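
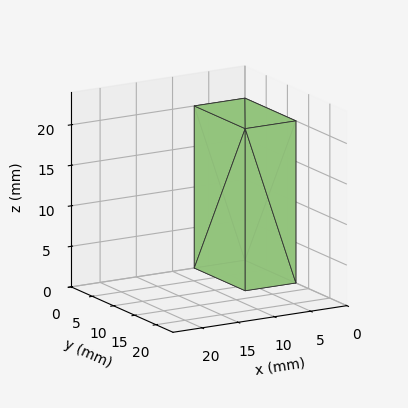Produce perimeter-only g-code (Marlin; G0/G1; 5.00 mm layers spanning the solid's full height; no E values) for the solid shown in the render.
Reading the render: the shape is a rectangular box, roughly 7 × 12 mm footprint and 20 mm tall (dimensions read to the nearest mm from the axis ticks). For the g-code, the solid's height is divided into equal slices at the stated Δz and each level perimeter traced with G1 moves after a G0 lift.

; perimeter-only toolpath
G21 ; units = mm
G90 ; absolute positioning
G28 ; home
; layer 1
G0 Z5.00
G0 X0.00 Y0.00
G1 X7.00 Y0.00
G1 X7.00 Y12.00
G1 X0.00 Y12.00
G1 X0.00 Y0.00
; layer 2
G0 Z10.00
G0 X0.00 Y0.00
G1 X7.00 Y0.00
G1 X7.00 Y12.00
G1 X0.00 Y12.00
G1 X0.00 Y0.00
; layer 3
G0 Z15.00
G0 X0.00 Y0.00
G1 X7.00 Y0.00
G1 X7.00 Y12.00
G1 X0.00 Y12.00
G1 X0.00 Y0.00
; layer 4
G0 Z20.00
G0 X0.00 Y0.00
G1 X7.00 Y0.00
G1 X7.00 Y12.00
G1 X0.00 Y12.00
G1 X0.00 Y0.00
M2 ; end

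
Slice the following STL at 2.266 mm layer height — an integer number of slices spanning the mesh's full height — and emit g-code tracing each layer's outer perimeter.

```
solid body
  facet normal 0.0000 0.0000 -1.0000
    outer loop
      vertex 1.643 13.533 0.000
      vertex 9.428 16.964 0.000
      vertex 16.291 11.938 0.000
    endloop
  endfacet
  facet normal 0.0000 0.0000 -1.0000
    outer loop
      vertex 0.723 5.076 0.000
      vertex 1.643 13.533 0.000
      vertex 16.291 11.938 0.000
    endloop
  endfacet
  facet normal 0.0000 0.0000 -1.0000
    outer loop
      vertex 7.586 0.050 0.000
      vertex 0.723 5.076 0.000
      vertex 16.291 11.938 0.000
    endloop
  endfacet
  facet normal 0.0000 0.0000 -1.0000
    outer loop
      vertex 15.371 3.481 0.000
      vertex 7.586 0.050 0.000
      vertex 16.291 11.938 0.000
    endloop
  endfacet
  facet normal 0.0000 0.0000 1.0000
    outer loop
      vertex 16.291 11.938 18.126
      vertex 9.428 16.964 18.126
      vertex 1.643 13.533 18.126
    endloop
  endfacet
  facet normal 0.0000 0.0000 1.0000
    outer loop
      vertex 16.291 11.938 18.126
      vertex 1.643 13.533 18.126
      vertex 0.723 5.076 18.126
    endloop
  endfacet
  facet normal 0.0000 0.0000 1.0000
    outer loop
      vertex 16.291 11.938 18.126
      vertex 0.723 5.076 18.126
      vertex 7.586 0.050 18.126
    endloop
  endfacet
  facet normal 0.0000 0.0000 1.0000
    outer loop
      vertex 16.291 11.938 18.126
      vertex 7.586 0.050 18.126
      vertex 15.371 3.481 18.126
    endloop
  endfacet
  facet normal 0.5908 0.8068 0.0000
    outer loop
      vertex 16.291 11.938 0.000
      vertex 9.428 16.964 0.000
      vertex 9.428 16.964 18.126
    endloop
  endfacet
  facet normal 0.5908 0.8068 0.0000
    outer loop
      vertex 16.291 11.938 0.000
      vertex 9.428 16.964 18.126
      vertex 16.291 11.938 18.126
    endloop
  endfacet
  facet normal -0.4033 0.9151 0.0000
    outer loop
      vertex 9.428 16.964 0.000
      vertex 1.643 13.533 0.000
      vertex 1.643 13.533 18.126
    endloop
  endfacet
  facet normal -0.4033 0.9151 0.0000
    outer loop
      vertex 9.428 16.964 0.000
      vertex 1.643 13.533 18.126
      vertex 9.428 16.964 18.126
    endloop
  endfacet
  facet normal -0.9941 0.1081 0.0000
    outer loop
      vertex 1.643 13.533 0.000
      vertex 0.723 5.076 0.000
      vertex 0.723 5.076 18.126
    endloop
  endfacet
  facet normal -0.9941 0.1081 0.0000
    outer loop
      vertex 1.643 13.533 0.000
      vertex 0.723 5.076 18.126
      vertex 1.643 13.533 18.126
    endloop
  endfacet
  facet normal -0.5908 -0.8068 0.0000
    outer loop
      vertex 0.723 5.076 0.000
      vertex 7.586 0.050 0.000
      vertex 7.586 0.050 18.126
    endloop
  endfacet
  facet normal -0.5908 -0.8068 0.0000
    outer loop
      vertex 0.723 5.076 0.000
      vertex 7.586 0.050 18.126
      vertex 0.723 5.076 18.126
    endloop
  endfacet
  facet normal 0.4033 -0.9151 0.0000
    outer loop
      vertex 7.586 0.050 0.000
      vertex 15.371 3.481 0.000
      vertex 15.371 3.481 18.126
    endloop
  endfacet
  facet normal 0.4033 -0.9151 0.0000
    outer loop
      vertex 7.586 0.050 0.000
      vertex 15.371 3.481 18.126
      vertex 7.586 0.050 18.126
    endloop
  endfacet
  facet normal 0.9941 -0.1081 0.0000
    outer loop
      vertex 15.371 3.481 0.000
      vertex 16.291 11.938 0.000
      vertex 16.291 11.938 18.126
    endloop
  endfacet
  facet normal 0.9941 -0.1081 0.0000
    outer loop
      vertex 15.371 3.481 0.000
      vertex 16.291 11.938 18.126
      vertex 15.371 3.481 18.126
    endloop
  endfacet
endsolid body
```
; perimeter-only toolpath
G21 ; units = mm
G90 ; absolute positioning
G28 ; home
; layer 1
G0 Z2.266
G0 X16.291 Y11.938
G1 X9.428 Y16.964
G1 X1.643 Y13.533
G1 X0.723 Y5.076
G1 X7.586 Y0.050
G1 X15.371 Y3.481
G1 X16.291 Y11.938
; layer 2
G0 Z4.532
G0 X16.291 Y11.938
G1 X9.428 Y16.964
G1 X1.643 Y13.533
G1 X0.723 Y5.076
G1 X7.586 Y0.050
G1 X15.371 Y3.481
G1 X16.291 Y11.938
; layer 3
G0 Z6.797
G0 X16.291 Y11.938
G1 X9.428 Y16.964
G1 X1.643 Y13.533
G1 X0.723 Y5.076
G1 X7.586 Y0.050
G1 X15.371 Y3.481
G1 X16.291 Y11.938
; layer 4
G0 Z9.063
G0 X16.291 Y11.938
G1 X9.428 Y16.964
G1 X1.643 Y13.533
G1 X0.723 Y5.076
G1 X7.586 Y0.050
G1 X15.371 Y3.481
G1 X16.291 Y11.938
; layer 5
G0 Z11.329
G0 X16.291 Y11.938
G1 X9.428 Y16.964
G1 X1.643 Y13.533
G1 X0.723 Y5.076
G1 X7.586 Y0.050
G1 X15.371 Y3.481
G1 X16.291 Y11.938
; layer 6
G0 Z13.595
G0 X16.291 Y11.938
G1 X9.428 Y16.964
G1 X1.643 Y13.533
G1 X0.723 Y5.076
G1 X7.586 Y0.050
G1 X15.371 Y3.481
G1 X16.291 Y11.938
; layer 7
G0 Z15.860
G0 X16.291 Y11.938
G1 X9.428 Y16.964
G1 X1.643 Y13.533
G1 X0.723 Y5.076
G1 X7.586 Y0.050
G1 X15.371 Y3.481
G1 X16.291 Y11.938
; layer 8
G0 Z18.126
G0 X16.291 Y11.938
G1 X9.428 Y16.964
G1 X1.643 Y13.533
G1 X0.723 Y5.076
G1 X7.586 Y0.050
G1 X15.371 Y3.481
G1 X16.291 Y11.938
M2 ; end

The solid is a regular 6-sided prism (a cylinder approximated with 6 flat sides), circumscribed radius ≈ 8.51 mm, height ≈ 18.1 mm. Slicing at Δz = 2.266 mm — 8 equal slices spanning the solid's height, so layer i sits at z = i·h/8 — gives 8 non-empty perimeters. Each is a 6-segment closed polygon; G0 lifts to the layer z and rapids to the start vertex, then G1 traces the edges.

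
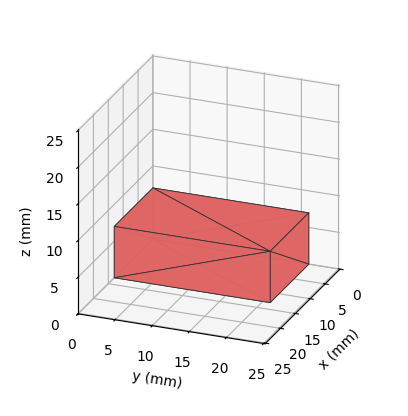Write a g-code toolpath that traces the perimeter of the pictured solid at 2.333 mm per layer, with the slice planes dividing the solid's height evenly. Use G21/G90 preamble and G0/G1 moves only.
Reading the render: the shape is a rectangular box, roughly 13 × 21 mm footprint and 7 mm tall (dimensions read to the nearest mm from the axis ticks). For the g-code, the solid's height is divided into equal slices at the stated Δz and each level perimeter traced with G1 moves after a G0 lift.

; perimeter-only toolpath
G21 ; units = mm
G90 ; absolute positioning
G28 ; home
; layer 1
G0 Z2.333
G0 X0.000 Y0.000
G1 X13.000 Y0.000
G1 X13.000 Y21.000
G1 X0.000 Y21.000
G1 X0.000 Y0.000
; layer 2
G0 Z4.667
G0 X0.000 Y0.000
G1 X13.000 Y0.000
G1 X13.000 Y21.000
G1 X0.000 Y21.000
G1 X0.000 Y0.000
; layer 3
G0 Z7.000
G0 X0.000 Y0.000
G1 X13.000 Y0.000
G1 X13.000 Y21.000
G1 X0.000 Y21.000
G1 X0.000 Y0.000
M2 ; end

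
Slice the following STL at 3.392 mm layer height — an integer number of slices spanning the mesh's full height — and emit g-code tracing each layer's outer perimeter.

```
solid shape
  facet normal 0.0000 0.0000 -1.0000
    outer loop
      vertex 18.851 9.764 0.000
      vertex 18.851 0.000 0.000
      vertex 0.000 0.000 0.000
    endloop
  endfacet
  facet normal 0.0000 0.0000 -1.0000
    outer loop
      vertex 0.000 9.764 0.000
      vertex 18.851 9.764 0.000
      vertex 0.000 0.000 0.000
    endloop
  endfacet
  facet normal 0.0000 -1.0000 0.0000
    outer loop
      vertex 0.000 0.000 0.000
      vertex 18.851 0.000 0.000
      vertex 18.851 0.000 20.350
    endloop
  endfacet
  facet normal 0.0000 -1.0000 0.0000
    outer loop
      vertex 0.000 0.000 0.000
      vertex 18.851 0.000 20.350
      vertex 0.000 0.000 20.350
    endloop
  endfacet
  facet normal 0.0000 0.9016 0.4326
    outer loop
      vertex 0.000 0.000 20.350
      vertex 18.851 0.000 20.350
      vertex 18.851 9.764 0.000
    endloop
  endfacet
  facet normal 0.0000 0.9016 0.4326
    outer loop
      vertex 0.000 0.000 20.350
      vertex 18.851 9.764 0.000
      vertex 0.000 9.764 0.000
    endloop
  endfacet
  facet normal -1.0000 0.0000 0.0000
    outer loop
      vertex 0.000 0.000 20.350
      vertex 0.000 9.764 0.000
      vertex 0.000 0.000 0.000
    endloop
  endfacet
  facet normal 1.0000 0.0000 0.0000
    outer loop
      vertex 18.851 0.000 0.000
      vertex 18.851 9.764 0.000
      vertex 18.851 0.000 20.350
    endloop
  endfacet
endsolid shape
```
; perimeter-only toolpath
G21 ; units = mm
G90 ; absolute positioning
G28 ; home
; layer 1
G0 Z3.392
G0 X0.000 Y0.000
G1 X18.851 Y0.000
G1 X18.851 Y8.137
G1 X0.000 Y8.137
G1 X0.000 Y0.000
; layer 2
G0 Z6.783
G0 X0.000 Y0.000
G1 X18.851 Y0.000
G1 X18.851 Y6.509
G1 X0.000 Y6.509
G1 X0.000 Y0.000
; layer 3
G0 Z10.175
G0 X0.000 Y0.000
G1 X18.851 Y0.000
G1 X18.851 Y4.882
G1 X0.000 Y4.882
G1 X0.000 Y0.000
; layer 4
G0 Z13.567
G0 X0.000 Y0.000
G1 X18.851 Y0.000
G1 X18.851 Y3.255
G1 X0.000 Y3.255
G1 X0.000 Y0.000
; layer 5
G0 Z16.958
G0 X0.000 Y0.000
G1 X18.851 Y0.000
G1 X18.851 Y1.627
G1 X0.000 Y1.627
G1 X0.000 Y0.000
M2 ; end

The solid is a wedge (ramp): 18.9 × 9.76 mm base, rising to 20.4 mm along the y=0 edge and sloping linearly to z=0 at y=9.76. Slicing at Δz = 3.392 mm — 6 equal slices spanning the solid's height, so layer i sits at z = i·h/6 — gives 5 non-empty perimeters. Each is a 4-segment closed polygon; G0 lifts to the layer z and rapids to the start vertex, then G1 traces the edges. The cross-section shrinks linearly with z (the slice at the apex is degenerate and omitted).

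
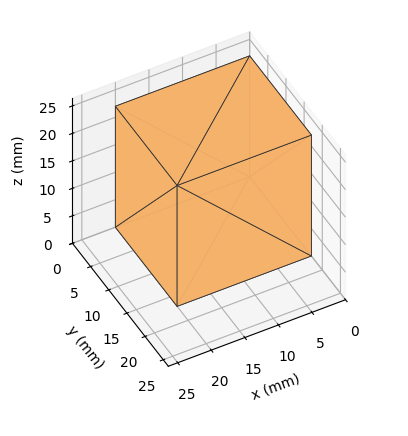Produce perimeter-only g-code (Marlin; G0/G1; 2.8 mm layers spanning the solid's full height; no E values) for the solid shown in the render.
Reading the render: the shape is a rectangular box, roughly 20 × 17 mm footprint and 22 mm tall (dimensions read to the nearest mm from the axis ticks). For the g-code, the solid's height is divided into equal slices at the stated Δz and each level perimeter traced with G1 moves after a G0 lift.

; perimeter-only toolpath
G21 ; units = mm
G90 ; absolute positioning
G28 ; home
; layer 1
G0 Z2.8
G0 X0.0 Y0.0
G1 X20.0 Y0.0
G1 X20.0 Y17.0
G1 X0.0 Y17.0
G1 X0.0 Y0.0
; layer 2
G0 Z5.5
G0 X0.0 Y0.0
G1 X20.0 Y0.0
G1 X20.0 Y17.0
G1 X0.0 Y17.0
G1 X0.0 Y0.0
; layer 3
G0 Z8.2
G0 X0.0 Y0.0
G1 X20.0 Y0.0
G1 X20.0 Y17.0
G1 X0.0 Y17.0
G1 X0.0 Y0.0
; layer 4
G0 Z11.0
G0 X0.0 Y0.0
G1 X20.0 Y0.0
G1 X20.0 Y17.0
G1 X0.0 Y17.0
G1 X0.0 Y0.0
; layer 5
G0 Z13.8
G0 X0.0 Y0.0
G1 X20.0 Y0.0
G1 X20.0 Y17.0
G1 X0.0 Y17.0
G1 X0.0 Y0.0
; layer 6
G0 Z16.5
G0 X0.0 Y0.0
G1 X20.0 Y0.0
G1 X20.0 Y17.0
G1 X0.0 Y17.0
G1 X0.0 Y0.0
; layer 7
G0 Z19.2
G0 X0.0 Y0.0
G1 X20.0 Y0.0
G1 X20.0 Y17.0
G1 X0.0 Y17.0
G1 X0.0 Y0.0
; layer 8
G0 Z22.0
G0 X0.0 Y0.0
G1 X20.0 Y0.0
G1 X20.0 Y17.0
G1 X0.0 Y17.0
G1 X0.0 Y0.0
M2 ; end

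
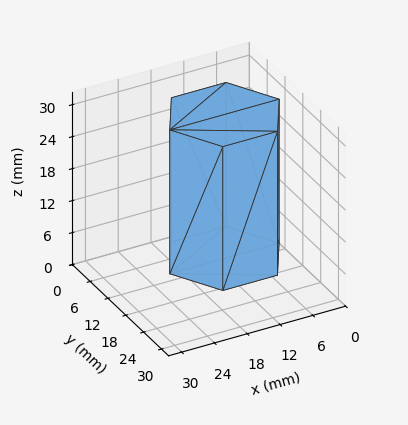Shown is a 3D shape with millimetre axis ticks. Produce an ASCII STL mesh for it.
Reading the render: the shape is a regular 6-sided prism (a cylinder approximated with 6 flat sides), circumscribed radius ≈ 10 mm, height ≈ 27 mm (dimensions read to the nearest mm from the axis ticks). For the STL, each face is triangulated and given an outward normal.

solid part
  facet normal 0.0000 0.0000 -1.0000
    outer loop
      vertex 5.000 18.660 0.000
      vertex 15.000 18.660 0.000
      vertex 20.000 10.000 0.000
    endloop
  endfacet
  facet normal 0.0000 0.0000 -1.0000
    outer loop
      vertex 0.000 10.000 0.000
      vertex 5.000 18.660 0.000
      vertex 20.000 10.000 0.000
    endloop
  endfacet
  facet normal 0.0000 0.0000 -1.0000
    outer loop
      vertex 5.000 1.340 0.000
      vertex 0.000 10.000 0.000
      vertex 20.000 10.000 0.000
    endloop
  endfacet
  facet normal 0.0000 0.0000 -1.0000
    outer loop
      vertex 15.000 1.340 0.000
      vertex 5.000 1.340 0.000
      vertex 20.000 10.000 0.000
    endloop
  endfacet
  facet normal 0.0000 0.0000 1.0000
    outer loop
      vertex 20.000 10.000 27.000
      vertex 15.000 18.660 27.000
      vertex 5.000 18.660 27.000
    endloop
  endfacet
  facet normal 0.0000 0.0000 1.0000
    outer loop
      vertex 20.000 10.000 27.000
      vertex 5.000 18.660 27.000
      vertex 0.000 10.000 27.000
    endloop
  endfacet
  facet normal 0.0000 0.0000 1.0000
    outer loop
      vertex 20.000 10.000 27.000
      vertex 0.000 10.000 27.000
      vertex 5.000 1.340 27.000
    endloop
  endfacet
  facet normal 0.0000 0.0000 1.0000
    outer loop
      vertex 20.000 10.000 27.000
      vertex 5.000 1.340 27.000
      vertex 15.000 1.340 27.000
    endloop
  endfacet
  facet normal 0.8660 0.5000 0.0000
    outer loop
      vertex 20.000 10.000 0.000
      vertex 15.000 18.660 0.000
      vertex 15.000 18.660 27.000
    endloop
  endfacet
  facet normal 0.8660 0.5000 0.0000
    outer loop
      vertex 20.000 10.000 0.000
      vertex 15.000 18.660 27.000
      vertex 20.000 10.000 27.000
    endloop
  endfacet
  facet normal 0.0000 1.0000 0.0000
    outer loop
      vertex 15.000 18.660 0.000
      vertex 5.000 18.660 0.000
      vertex 5.000 18.660 27.000
    endloop
  endfacet
  facet normal 0.0000 1.0000 0.0000
    outer loop
      vertex 15.000 18.660 0.000
      vertex 5.000 18.660 27.000
      vertex 15.000 18.660 27.000
    endloop
  endfacet
  facet normal -0.8660 0.5000 0.0000
    outer loop
      vertex 5.000 18.660 0.000
      vertex 0.000 10.000 0.000
      vertex 0.000 10.000 27.000
    endloop
  endfacet
  facet normal -0.8660 0.5000 0.0000
    outer loop
      vertex 5.000 18.660 0.000
      vertex 0.000 10.000 27.000
      vertex 5.000 18.660 27.000
    endloop
  endfacet
  facet normal -0.8660 -0.5000 0.0000
    outer loop
      vertex 0.000 10.000 0.000
      vertex 5.000 1.340 0.000
      vertex 5.000 1.340 27.000
    endloop
  endfacet
  facet normal -0.8660 -0.5000 0.0000
    outer loop
      vertex 0.000 10.000 0.000
      vertex 5.000 1.340 27.000
      vertex 0.000 10.000 27.000
    endloop
  endfacet
  facet normal 0.0000 -1.0000 0.0000
    outer loop
      vertex 5.000 1.340 0.000
      vertex 15.000 1.340 0.000
      vertex 15.000 1.340 27.000
    endloop
  endfacet
  facet normal 0.0000 -1.0000 0.0000
    outer loop
      vertex 5.000 1.340 0.000
      vertex 15.000 1.340 27.000
      vertex 5.000 1.340 27.000
    endloop
  endfacet
  facet normal 0.8660 -0.5000 0.0000
    outer loop
      vertex 15.000 1.340 0.000
      vertex 20.000 10.000 0.000
      vertex 20.000 10.000 27.000
    endloop
  endfacet
  facet normal 0.8660 -0.5000 0.0000
    outer loop
      vertex 15.000 1.340 0.000
      vertex 20.000 10.000 27.000
      vertex 15.000 1.340 27.000
    endloop
  endfacet
endsolid part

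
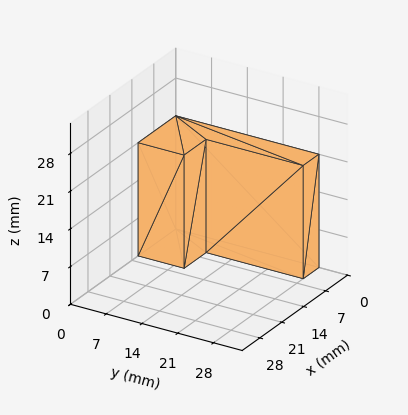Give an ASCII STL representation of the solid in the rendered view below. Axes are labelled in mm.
Reading the render: the shape is an L-shaped prism: outer 12 × 28 mm, arm thicknesses ≈ 9 mm (horizontal) and 5 mm (vertical), extruded 21 mm in z (dimensions read to the nearest mm from the axis ticks). For the STL, each face is triangulated and given an outward normal.

solid part
  facet normal 0.0000 0.0000 -1.0000
    outer loop
      vertex 12.000 9.000 0.000
      vertex 12.000 0.000 0.000
      vertex 0.000 0.000 0.000
    endloop
  endfacet
  facet normal 0.0000 0.0000 -1.0000
    outer loop
      vertex 5.000 9.000 0.000
      vertex 12.000 9.000 0.000
      vertex 0.000 0.000 0.000
    endloop
  endfacet
  facet normal 0.0000 0.0000 -1.0000
    outer loop
      vertex 5.000 28.000 0.000
      vertex 5.000 9.000 0.000
      vertex 0.000 0.000 0.000
    endloop
  endfacet
  facet normal 0.0000 0.0000 -1.0000
    outer loop
      vertex 0.000 28.000 0.000
      vertex 5.000 28.000 0.000
      vertex 0.000 0.000 0.000
    endloop
  endfacet
  facet normal 0.0000 0.0000 1.0000
    outer loop
      vertex 0.000 0.000 21.000
      vertex 12.000 0.000 21.000
      vertex 12.000 9.000 21.000
    endloop
  endfacet
  facet normal 0.0000 0.0000 1.0000
    outer loop
      vertex 0.000 0.000 21.000
      vertex 12.000 9.000 21.000
      vertex 5.000 9.000 21.000
    endloop
  endfacet
  facet normal 0.0000 0.0000 1.0000
    outer loop
      vertex 0.000 0.000 21.000
      vertex 5.000 9.000 21.000
      vertex 5.000 28.000 21.000
    endloop
  endfacet
  facet normal 0.0000 0.0000 1.0000
    outer loop
      vertex 0.000 0.000 21.000
      vertex 5.000 28.000 21.000
      vertex 0.000 28.000 21.000
    endloop
  endfacet
  facet normal 0.0000 -1.0000 0.0000
    outer loop
      vertex 0.000 0.000 0.000
      vertex 12.000 0.000 0.000
      vertex 12.000 0.000 21.000
    endloop
  endfacet
  facet normal 0.0000 -1.0000 0.0000
    outer loop
      vertex 0.000 0.000 0.000
      vertex 12.000 0.000 21.000
      vertex 0.000 0.000 21.000
    endloop
  endfacet
  facet normal 1.0000 0.0000 0.0000
    outer loop
      vertex 12.000 0.000 0.000
      vertex 12.000 9.000 0.000
      vertex 12.000 9.000 21.000
    endloop
  endfacet
  facet normal 1.0000 0.0000 0.0000
    outer loop
      vertex 12.000 0.000 0.000
      vertex 12.000 9.000 21.000
      vertex 12.000 0.000 21.000
    endloop
  endfacet
  facet normal 0.0000 1.0000 0.0000
    outer loop
      vertex 12.000 9.000 0.000
      vertex 5.000 9.000 0.000
      vertex 5.000 9.000 21.000
    endloop
  endfacet
  facet normal 0.0000 1.0000 0.0000
    outer loop
      vertex 12.000 9.000 0.000
      vertex 5.000 9.000 21.000
      vertex 12.000 9.000 21.000
    endloop
  endfacet
  facet normal 1.0000 0.0000 0.0000
    outer loop
      vertex 5.000 9.000 0.000
      vertex 5.000 28.000 0.000
      vertex 5.000 28.000 21.000
    endloop
  endfacet
  facet normal 1.0000 0.0000 0.0000
    outer loop
      vertex 5.000 9.000 0.000
      vertex 5.000 28.000 21.000
      vertex 5.000 9.000 21.000
    endloop
  endfacet
  facet normal 0.0000 1.0000 0.0000
    outer loop
      vertex 5.000 28.000 0.000
      vertex 0.000 28.000 0.000
      vertex 0.000 28.000 21.000
    endloop
  endfacet
  facet normal 0.0000 1.0000 0.0000
    outer loop
      vertex 5.000 28.000 0.000
      vertex 0.000 28.000 21.000
      vertex 5.000 28.000 21.000
    endloop
  endfacet
  facet normal -1.0000 0.0000 0.0000
    outer loop
      vertex 0.000 28.000 0.000
      vertex 0.000 0.000 0.000
      vertex 0.000 0.000 21.000
    endloop
  endfacet
  facet normal -1.0000 0.0000 0.0000
    outer loop
      vertex 0.000 28.000 0.000
      vertex 0.000 0.000 21.000
      vertex 0.000 28.000 21.000
    endloop
  endfacet
endsolid part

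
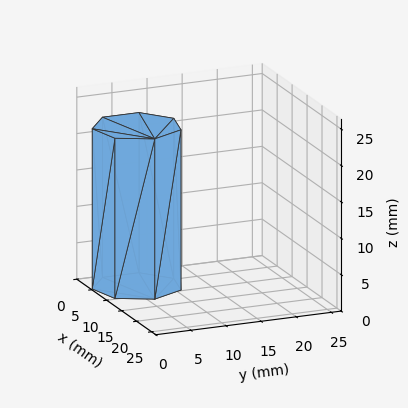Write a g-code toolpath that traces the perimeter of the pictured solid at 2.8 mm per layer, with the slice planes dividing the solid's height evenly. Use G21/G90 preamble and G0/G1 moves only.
Reading the render: the shape is a regular 7-sided prism (a cylinder approximated with 7 flat sides), circumscribed radius ≈ 6 mm, height ≈ 22 mm (dimensions read to the nearest mm from the axis ticks). For the g-code, the solid's height is divided into equal slices at the stated Δz and each level perimeter traced with G1 moves after a G0 lift.

; perimeter-only toolpath
G21 ; units = mm
G90 ; absolute positioning
G28 ; home
; layer 1
G0 Z2.8
G0 X12.0 Y6.0
G1 X9.7 Y10.7
G1 X4.7 Y11.8
G1 X0.6 Y8.6
G1 X0.6 Y3.4
G1 X4.7 Y0.2
G1 X9.7 Y1.3
G1 X12.0 Y6.0
; layer 2
G0 Z5.5
G0 X12.0 Y6.0
G1 X9.7 Y10.7
G1 X4.7 Y11.8
G1 X0.6 Y8.6
G1 X0.6 Y3.4
G1 X4.7 Y0.2
G1 X9.7 Y1.3
G1 X12.0 Y6.0
; layer 3
G0 Z8.2
G0 X12.0 Y6.0
G1 X9.7 Y10.7
G1 X4.7 Y11.8
G1 X0.6 Y8.6
G1 X0.6 Y3.4
G1 X4.7 Y0.2
G1 X9.7 Y1.3
G1 X12.0 Y6.0
; layer 4
G0 Z11.0
G0 X12.0 Y6.0
G1 X9.7 Y10.7
G1 X4.7 Y11.8
G1 X0.6 Y8.6
G1 X0.6 Y3.4
G1 X4.7 Y0.2
G1 X9.7 Y1.3
G1 X12.0 Y6.0
; layer 5
G0 Z13.8
G0 X12.0 Y6.0
G1 X9.7 Y10.7
G1 X4.7 Y11.8
G1 X0.6 Y8.6
G1 X0.6 Y3.4
G1 X4.7 Y0.2
G1 X9.7 Y1.3
G1 X12.0 Y6.0
; layer 6
G0 Z16.5
G0 X12.0 Y6.0
G1 X9.7 Y10.7
G1 X4.7 Y11.8
G1 X0.6 Y8.6
G1 X0.6 Y3.4
G1 X4.7 Y0.2
G1 X9.7 Y1.3
G1 X12.0 Y6.0
; layer 7
G0 Z19.2
G0 X12.0 Y6.0
G1 X9.7 Y10.7
G1 X4.7 Y11.8
G1 X0.6 Y8.6
G1 X0.6 Y3.4
G1 X4.7 Y0.2
G1 X9.7 Y1.3
G1 X12.0 Y6.0
; layer 8
G0 Z22.0
G0 X12.0 Y6.0
G1 X9.7 Y10.7
G1 X4.7 Y11.8
G1 X0.6 Y8.6
G1 X0.6 Y3.4
G1 X4.7 Y0.2
G1 X9.7 Y1.3
G1 X12.0 Y6.0
M2 ; end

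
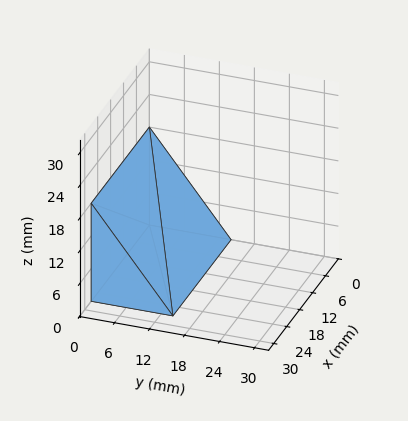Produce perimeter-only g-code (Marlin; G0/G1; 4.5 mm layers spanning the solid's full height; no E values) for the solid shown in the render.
Reading the render: the shape is a wedge (ramp): 27 × 14 mm base, rising to 18 mm along the y=0 edge and sloping linearly to z=0 at y=14 (dimensions read to the nearest mm from the axis ticks). For the g-code, the solid's height is divided into equal slices at the stated Δz and each level perimeter traced with G1 moves after a G0 lift.

; perimeter-only toolpath
G21 ; units = mm
G90 ; absolute positioning
G28 ; home
; layer 1
G0 Z4.5
G0 X0.0 Y0.0
G1 X27.0 Y0.0
G1 X27.0 Y10.5
G1 X0.0 Y10.5
G1 X0.0 Y0.0
; layer 2
G0 Z9.0
G0 X0.0 Y0.0
G1 X27.0 Y0.0
G1 X27.0 Y7.0
G1 X0.0 Y7.0
G1 X0.0 Y0.0
; layer 3
G0 Z13.5
G0 X0.0 Y0.0
G1 X27.0 Y0.0
G1 X27.0 Y3.5
G1 X0.0 Y3.5
G1 X0.0 Y0.0
M2 ; end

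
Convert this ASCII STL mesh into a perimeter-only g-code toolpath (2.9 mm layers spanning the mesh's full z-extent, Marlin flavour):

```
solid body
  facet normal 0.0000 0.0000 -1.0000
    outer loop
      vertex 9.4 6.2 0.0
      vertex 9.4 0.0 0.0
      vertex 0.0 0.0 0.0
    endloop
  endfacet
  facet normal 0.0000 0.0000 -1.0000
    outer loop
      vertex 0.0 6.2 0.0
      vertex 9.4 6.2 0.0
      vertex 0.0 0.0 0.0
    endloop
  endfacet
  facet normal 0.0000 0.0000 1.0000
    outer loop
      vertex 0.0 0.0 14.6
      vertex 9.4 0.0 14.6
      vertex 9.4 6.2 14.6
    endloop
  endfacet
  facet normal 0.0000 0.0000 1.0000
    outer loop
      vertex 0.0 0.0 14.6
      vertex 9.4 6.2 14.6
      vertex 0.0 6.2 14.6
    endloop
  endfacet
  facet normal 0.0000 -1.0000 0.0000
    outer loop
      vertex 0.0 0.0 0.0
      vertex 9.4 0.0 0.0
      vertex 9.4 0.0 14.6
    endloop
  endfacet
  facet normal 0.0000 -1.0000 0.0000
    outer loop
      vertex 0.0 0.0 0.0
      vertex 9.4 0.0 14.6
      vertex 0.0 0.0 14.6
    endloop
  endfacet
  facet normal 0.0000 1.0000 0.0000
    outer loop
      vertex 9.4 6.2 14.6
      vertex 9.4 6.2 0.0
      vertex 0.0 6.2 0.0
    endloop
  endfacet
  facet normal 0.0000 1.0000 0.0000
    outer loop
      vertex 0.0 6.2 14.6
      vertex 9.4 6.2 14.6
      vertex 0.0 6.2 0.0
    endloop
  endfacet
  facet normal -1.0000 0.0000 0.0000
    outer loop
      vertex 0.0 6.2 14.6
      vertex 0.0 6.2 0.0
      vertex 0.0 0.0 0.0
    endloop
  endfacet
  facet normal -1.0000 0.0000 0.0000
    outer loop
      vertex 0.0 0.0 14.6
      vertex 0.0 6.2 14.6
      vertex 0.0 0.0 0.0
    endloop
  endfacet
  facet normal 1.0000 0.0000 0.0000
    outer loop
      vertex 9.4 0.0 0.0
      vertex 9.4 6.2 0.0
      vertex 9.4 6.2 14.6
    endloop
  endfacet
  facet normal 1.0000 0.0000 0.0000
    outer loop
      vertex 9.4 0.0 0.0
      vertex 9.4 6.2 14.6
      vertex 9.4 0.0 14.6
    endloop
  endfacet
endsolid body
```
; perimeter-only toolpath
G21 ; units = mm
G90 ; absolute positioning
G28 ; home
; layer 1
G0 Z2.9
G0 X0.0 Y0.0
G1 X9.4 Y0.0
G1 X9.4 Y6.2
G1 X0.0 Y6.2
G1 X0.0 Y0.0
; layer 2
G0 Z5.8
G0 X0.0 Y0.0
G1 X9.4 Y0.0
G1 X9.4 Y6.2
G1 X0.0 Y6.2
G1 X0.0 Y0.0
; layer 3
G0 Z8.8
G0 X0.0 Y0.0
G1 X9.4 Y0.0
G1 X9.4 Y6.2
G1 X0.0 Y6.2
G1 X0.0 Y0.0
; layer 4
G0 Z11.7
G0 X0.0 Y0.0
G1 X9.4 Y0.0
G1 X9.4 Y6.2
G1 X0.0 Y6.2
G1 X0.0 Y0.0
; layer 5
G0 Z14.6
G0 X0.0 Y0.0
G1 X9.4 Y0.0
G1 X9.4 Y6.2
G1 X0.0 Y6.2
G1 X0.0 Y0.0
M2 ; end

The solid is a rectangular box, roughly 9.4 × 6.2 mm footprint and 14.6 mm tall. Slicing at Δz = 2.9 mm — 5 equal slices spanning the solid's height, so layer i sits at z = i·h/5 — gives 5 non-empty perimeters. Each is a 4-segment closed polygon; G0 lifts to the layer z and rapids to the start vertex, then G1 traces the edges.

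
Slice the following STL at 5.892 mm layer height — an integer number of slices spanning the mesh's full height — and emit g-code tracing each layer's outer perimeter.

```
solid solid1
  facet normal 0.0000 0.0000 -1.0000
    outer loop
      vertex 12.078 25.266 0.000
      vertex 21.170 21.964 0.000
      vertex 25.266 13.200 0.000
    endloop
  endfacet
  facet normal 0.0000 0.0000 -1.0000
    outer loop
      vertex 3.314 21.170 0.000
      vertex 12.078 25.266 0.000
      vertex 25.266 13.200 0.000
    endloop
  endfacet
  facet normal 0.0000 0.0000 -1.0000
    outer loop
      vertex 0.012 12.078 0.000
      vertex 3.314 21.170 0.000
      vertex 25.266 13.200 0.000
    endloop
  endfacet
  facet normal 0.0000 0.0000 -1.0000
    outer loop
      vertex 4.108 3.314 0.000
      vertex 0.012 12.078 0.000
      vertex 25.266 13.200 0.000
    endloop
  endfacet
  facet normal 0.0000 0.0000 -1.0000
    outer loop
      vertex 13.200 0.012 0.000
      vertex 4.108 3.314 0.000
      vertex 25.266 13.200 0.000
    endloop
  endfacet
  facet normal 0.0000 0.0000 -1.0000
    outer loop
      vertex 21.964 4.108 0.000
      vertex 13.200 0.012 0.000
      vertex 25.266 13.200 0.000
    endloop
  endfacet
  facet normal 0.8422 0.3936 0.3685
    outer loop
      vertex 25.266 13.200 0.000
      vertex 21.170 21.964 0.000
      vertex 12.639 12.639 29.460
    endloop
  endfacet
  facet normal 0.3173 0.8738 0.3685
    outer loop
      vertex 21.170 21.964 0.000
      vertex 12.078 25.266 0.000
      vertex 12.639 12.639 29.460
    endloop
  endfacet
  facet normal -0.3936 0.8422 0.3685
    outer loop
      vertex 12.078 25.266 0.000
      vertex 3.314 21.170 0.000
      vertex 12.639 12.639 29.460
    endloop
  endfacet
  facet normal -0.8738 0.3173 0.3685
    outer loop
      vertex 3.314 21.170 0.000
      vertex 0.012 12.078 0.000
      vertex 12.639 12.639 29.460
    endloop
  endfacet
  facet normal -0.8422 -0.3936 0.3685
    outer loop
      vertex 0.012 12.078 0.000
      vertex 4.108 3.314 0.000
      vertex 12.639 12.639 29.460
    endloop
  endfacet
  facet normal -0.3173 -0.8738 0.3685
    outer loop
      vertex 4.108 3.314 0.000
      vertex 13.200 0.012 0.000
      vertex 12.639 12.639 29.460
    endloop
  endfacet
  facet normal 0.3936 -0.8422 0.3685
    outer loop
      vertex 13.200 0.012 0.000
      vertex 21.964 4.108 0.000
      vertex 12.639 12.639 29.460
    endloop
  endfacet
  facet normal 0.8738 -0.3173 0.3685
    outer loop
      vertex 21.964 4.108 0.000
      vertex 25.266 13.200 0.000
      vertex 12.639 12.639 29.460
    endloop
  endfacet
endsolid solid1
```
; perimeter-only toolpath
G21 ; units = mm
G90 ; absolute positioning
G28 ; home
; layer 1
G0 Z5.892
G0 X22.741 Y13.088
G1 X19.464 Y20.099
G1 X12.190 Y22.741
G1 X5.179 Y19.464
G1 X2.537 Y12.190
G1 X5.814 Y5.179
G1 X13.088 Y2.537
G1 X20.099 Y5.814
G1 X22.741 Y13.088
; layer 2
G0 Z11.784
G0 X20.215 Y12.976
G1 X17.758 Y18.234
G1 X12.302 Y20.215
G1 X7.044 Y17.758
G1 X5.063 Y12.302
G1 X7.520 Y7.044
G1 X12.976 Y5.063
G1 X18.234 Y7.520
G1 X20.215 Y12.976
; layer 3
G0 Z17.676
G0 X17.690 Y12.863
G1 X16.051 Y16.369
G1 X12.415 Y17.690
G1 X8.909 Y16.051
G1 X7.588 Y12.415
G1 X9.227 Y8.909
G1 X12.863 Y7.588
G1 X16.369 Y9.227
G1 X17.690 Y12.863
; layer 4
G0 Z23.568
G0 X15.164 Y12.751
G1 X14.345 Y14.504
G1 X12.527 Y15.164
G1 X10.774 Y14.345
G1 X10.114 Y12.527
G1 X10.933 Y10.774
G1 X12.751 Y10.114
G1 X14.504 Y10.933
G1 X15.164 Y12.751
M2 ; end

The solid is a regular 8-sided pyramid, base circumscribed radius ≈ 12.6 mm, apex at z ≈ 29.5 mm. Slicing at Δz = 5.892 mm — 5 equal slices spanning the solid's height, so layer i sits at z = i·h/5 — gives 4 non-empty perimeters. Each is a 8-segment closed polygon; G0 lifts to the layer z and rapids to the start vertex, then G1 traces the edges. The cross-section shrinks linearly with z (the slice at the apex is degenerate and omitted).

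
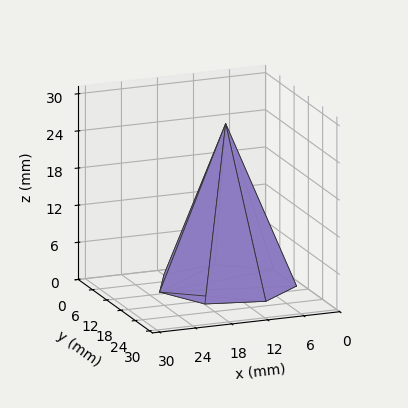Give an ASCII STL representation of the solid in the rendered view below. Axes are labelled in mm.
Reading the render: the shape is a regular 7-sided pyramid, base circumscribed radius ≈ 11 mm, apex at z ≈ 26 mm (dimensions read to the nearest mm from the axis ticks). For the STL, each face is triangulated and given an outward normal.

solid part
  facet normal 0.0000 0.0000 -1.0000
    outer loop
      vertex 8.552 21.724 0.000
      vertex 17.858 19.600 0.000
      vertex 22.000 11.000 0.000
    endloop
  endfacet
  facet normal 0.0000 0.0000 -1.0000
    outer loop
      vertex 1.089 15.773 0.000
      vertex 8.552 21.724 0.000
      vertex 22.000 11.000 0.000
    endloop
  endfacet
  facet normal 0.0000 0.0000 -1.0000
    outer loop
      vertex 1.089 6.227 0.000
      vertex 1.089 15.773 0.000
      vertex 22.000 11.000 0.000
    endloop
  endfacet
  facet normal 0.0000 0.0000 -1.0000
    outer loop
      vertex 8.552 0.276 0.000
      vertex 1.089 6.227 0.000
      vertex 22.000 11.000 0.000
    endloop
  endfacet
  facet normal 0.0000 0.0000 -1.0000
    outer loop
      vertex 17.858 2.400 0.000
      vertex 8.552 0.276 0.000
      vertex 22.000 11.000 0.000
    endloop
  endfacet
  facet normal 0.8419 0.4055 0.3562
    outer loop
      vertex 22.000 11.000 0.000
      vertex 17.858 19.600 0.000
      vertex 11.000 11.000 26.000
    endloop
  endfacet
  facet normal 0.2079 0.9110 0.3562
    outer loop
      vertex 17.858 19.600 0.000
      vertex 8.552 21.724 0.000
      vertex 11.000 11.000 26.000
    endloop
  endfacet
  facet normal -0.5826 0.7306 0.3562
    outer loop
      vertex 8.552 21.724 0.000
      vertex 1.089 15.773 0.000
      vertex 11.000 11.000 26.000
    endloop
  endfacet
  facet normal -0.9344 0.0000 0.3562
    outer loop
      vertex 1.089 15.773 0.000
      vertex 1.089 6.227 0.000
      vertex 11.000 11.000 26.000
    endloop
  endfacet
  facet normal -0.5826 -0.7306 0.3562
    outer loop
      vertex 1.089 6.227 0.000
      vertex 8.552 0.276 0.000
      vertex 11.000 11.000 26.000
    endloop
  endfacet
  facet normal 0.2079 -0.9110 0.3562
    outer loop
      vertex 8.552 0.276 0.000
      vertex 17.858 2.400 0.000
      vertex 11.000 11.000 26.000
    endloop
  endfacet
  facet normal 0.8419 -0.4055 0.3562
    outer loop
      vertex 17.858 2.400 0.000
      vertex 22.000 11.000 0.000
      vertex 11.000 11.000 26.000
    endloop
  endfacet
endsolid part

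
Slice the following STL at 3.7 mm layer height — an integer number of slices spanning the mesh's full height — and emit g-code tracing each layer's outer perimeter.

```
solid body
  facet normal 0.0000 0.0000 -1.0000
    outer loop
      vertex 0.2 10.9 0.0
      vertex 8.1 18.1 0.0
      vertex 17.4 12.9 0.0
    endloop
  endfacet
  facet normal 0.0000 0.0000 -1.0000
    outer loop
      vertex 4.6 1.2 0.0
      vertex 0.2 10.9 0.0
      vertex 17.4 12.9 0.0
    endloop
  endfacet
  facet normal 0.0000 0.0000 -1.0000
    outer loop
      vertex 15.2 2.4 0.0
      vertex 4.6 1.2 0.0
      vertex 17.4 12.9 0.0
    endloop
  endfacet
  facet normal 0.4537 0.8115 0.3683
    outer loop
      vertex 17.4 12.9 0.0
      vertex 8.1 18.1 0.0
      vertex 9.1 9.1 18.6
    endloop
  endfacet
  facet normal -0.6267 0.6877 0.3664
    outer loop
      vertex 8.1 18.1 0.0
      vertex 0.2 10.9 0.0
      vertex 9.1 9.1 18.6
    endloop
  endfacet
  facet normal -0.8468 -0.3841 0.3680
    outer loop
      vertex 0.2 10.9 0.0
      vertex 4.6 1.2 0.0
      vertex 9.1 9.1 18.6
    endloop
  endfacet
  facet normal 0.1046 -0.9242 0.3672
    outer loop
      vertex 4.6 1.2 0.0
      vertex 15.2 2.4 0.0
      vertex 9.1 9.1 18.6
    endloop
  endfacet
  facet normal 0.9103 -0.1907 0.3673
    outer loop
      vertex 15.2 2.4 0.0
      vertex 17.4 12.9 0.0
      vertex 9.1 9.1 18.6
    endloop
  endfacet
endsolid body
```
; perimeter-only toolpath
G21 ; units = mm
G90 ; absolute positioning
G28 ; home
; layer 1
G0 Z3.7
G0 X15.7 Y12.1
G1 X8.3 Y16.3
G1 X2.0 Y10.5
G1 X5.5 Y2.8
G1 X14.0 Y3.7
G1 X15.7 Y12.1
; layer 2
G0 Z7.4
G0 X14.1 Y11.4
G1 X8.5 Y14.5
G1 X3.8 Y10.2
G1 X6.4 Y4.4
G1 X12.8 Y5.1
G1 X14.1 Y11.4
; layer 3
G0 Z11.2
G0 X12.4 Y10.6
G1 X8.7 Y12.7
G1 X5.5 Y9.8
G1 X7.3 Y5.9
G1 X11.5 Y6.4
G1 X12.4 Y10.6
; layer 4
G0 Z14.9
G0 X10.8 Y9.9
G1 X8.9 Y10.9
G1 X7.3 Y9.5
G1 X8.2 Y7.5
G1 X10.3 Y7.8
G1 X10.8 Y9.9
M2 ; end

The solid is a regular 5-sided pyramid, base circumscribed radius ≈ 9.1 mm, apex at z ≈ 18.6 mm. Slicing at Δz = 3.7 mm — 5 equal slices spanning the solid's height, so layer i sits at z = i·h/5 — gives 4 non-empty perimeters. Each is a 5-segment closed polygon; G0 lifts to the layer z and rapids to the start vertex, then G1 traces the edges. The cross-section shrinks linearly with z (the slice at the apex is degenerate and omitted).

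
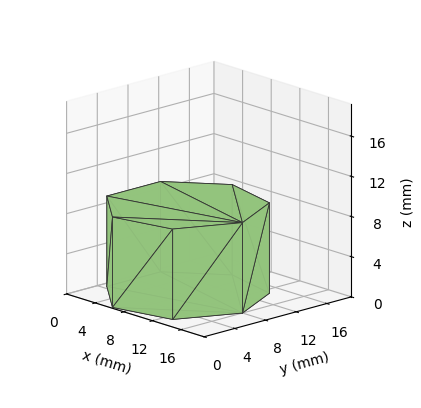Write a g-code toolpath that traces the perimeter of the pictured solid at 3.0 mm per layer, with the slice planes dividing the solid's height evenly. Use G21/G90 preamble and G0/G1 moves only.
Reading the render: the shape is a regular 7-sided prism (a cylinder approximated with 7 flat sides), circumscribed radius ≈ 8 mm, height ≈ 9 mm (dimensions read to the nearest mm from the axis ticks). For the g-code, the solid's height is divided into equal slices at the stated Δz and each level perimeter traced with G1 moves after a G0 lift.

; perimeter-only toolpath
G21 ; units = mm
G90 ; absolute positioning
G28 ; home
; layer 1
G0 Z3.0
G0 X16.0 Y8.0
G1 X13.0 Y14.3
G1 X6.2 Y15.8
G1 X0.8 Y11.5
G1 X0.8 Y4.5
G1 X6.2 Y0.2
G1 X13.0 Y1.7
G1 X16.0 Y8.0
; layer 2
G0 Z6.0
G0 X16.0 Y8.0
G1 X13.0 Y14.3
G1 X6.2 Y15.8
G1 X0.8 Y11.5
G1 X0.8 Y4.5
G1 X6.2 Y0.2
G1 X13.0 Y1.7
G1 X16.0 Y8.0
; layer 3
G0 Z9.0
G0 X16.0 Y8.0
G1 X13.0 Y14.3
G1 X6.2 Y15.8
G1 X0.8 Y11.5
G1 X0.8 Y4.5
G1 X6.2 Y0.2
G1 X13.0 Y1.7
G1 X16.0 Y8.0
M2 ; end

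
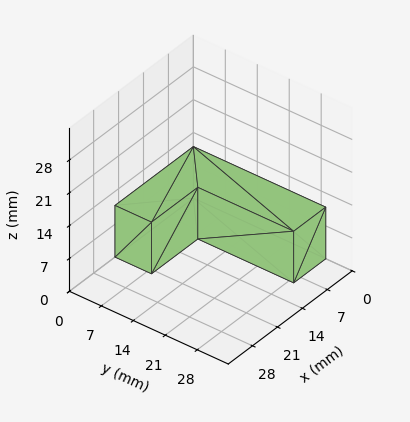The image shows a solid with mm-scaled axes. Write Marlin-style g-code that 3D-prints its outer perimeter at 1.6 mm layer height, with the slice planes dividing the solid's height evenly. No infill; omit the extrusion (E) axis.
Reading the render: the shape is an L-shaped prism: outer 22 × 29 mm, arm thicknesses ≈ 8 mm (horizontal) and 9 mm (vertical), extruded 11 mm in z (dimensions read to the nearest mm from the axis ticks). For the g-code, the solid's height is divided into equal slices at the stated Δz and each level perimeter traced with G1 moves after a G0 lift.

; perimeter-only toolpath
G21 ; units = mm
G90 ; absolute positioning
G28 ; home
; layer 1
G0 Z1.6
G0 X0.0 Y0.0
G1 X22.0 Y0.0
G1 X22.0 Y8.0
G1 X9.0 Y8.0
G1 X9.0 Y29.0
G1 X0.0 Y29.0
G1 X0.0 Y0.0
; layer 2
G0 Z3.1
G0 X0.0 Y0.0
G1 X22.0 Y0.0
G1 X22.0 Y8.0
G1 X9.0 Y8.0
G1 X9.0 Y29.0
G1 X0.0 Y29.0
G1 X0.0 Y0.0
; layer 3
G0 Z4.7
G0 X0.0 Y0.0
G1 X22.0 Y0.0
G1 X22.0 Y8.0
G1 X9.0 Y8.0
G1 X9.0 Y29.0
G1 X0.0 Y29.0
G1 X0.0 Y0.0
; layer 4
G0 Z6.3
G0 X0.0 Y0.0
G1 X22.0 Y0.0
G1 X22.0 Y8.0
G1 X9.0 Y8.0
G1 X9.0 Y29.0
G1 X0.0 Y29.0
G1 X0.0 Y0.0
; layer 5
G0 Z7.9
G0 X0.0 Y0.0
G1 X22.0 Y0.0
G1 X22.0 Y8.0
G1 X9.0 Y8.0
G1 X9.0 Y29.0
G1 X0.0 Y29.0
G1 X0.0 Y0.0
; layer 6
G0 Z9.4
G0 X0.0 Y0.0
G1 X22.0 Y0.0
G1 X22.0 Y8.0
G1 X9.0 Y8.0
G1 X9.0 Y29.0
G1 X0.0 Y29.0
G1 X0.0 Y0.0
; layer 7
G0 Z11.0
G0 X0.0 Y0.0
G1 X22.0 Y0.0
G1 X22.0 Y8.0
G1 X9.0 Y8.0
G1 X9.0 Y29.0
G1 X0.0 Y29.0
G1 X0.0 Y0.0
M2 ; end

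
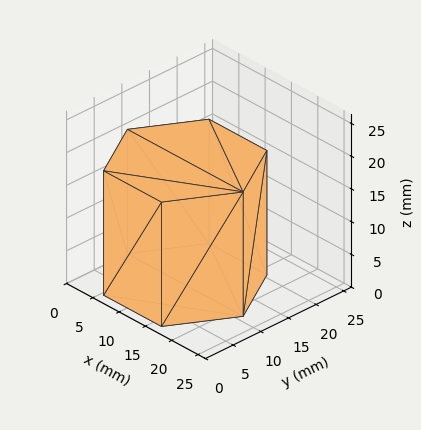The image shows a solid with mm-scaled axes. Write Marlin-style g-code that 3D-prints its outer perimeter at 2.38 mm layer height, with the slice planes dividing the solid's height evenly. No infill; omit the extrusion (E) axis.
Reading the render: the shape is a regular 6-sided prism (a cylinder approximated with 6 flat sides), circumscribed radius ≈ 11 mm, height ≈ 19 mm (dimensions read to the nearest mm from the axis ticks). For the g-code, the solid's height is divided into equal slices at the stated Δz and each level perimeter traced with G1 moves after a G0 lift.

; perimeter-only toolpath
G21 ; units = mm
G90 ; absolute positioning
G28 ; home
; layer 1
G0 Z2.38
G0 X22.00 Y11.00
G1 X16.50 Y20.53
G1 X5.50 Y20.53
G1 X0.00 Y11.00
G1 X5.50 Y1.47
G1 X16.50 Y1.47
G1 X22.00 Y11.00
; layer 2
G0 Z4.75
G0 X22.00 Y11.00
G1 X16.50 Y20.53
G1 X5.50 Y20.53
G1 X0.00 Y11.00
G1 X5.50 Y1.47
G1 X16.50 Y1.47
G1 X22.00 Y11.00
; layer 3
G0 Z7.12
G0 X22.00 Y11.00
G1 X16.50 Y20.53
G1 X5.50 Y20.53
G1 X0.00 Y11.00
G1 X5.50 Y1.47
G1 X16.50 Y1.47
G1 X22.00 Y11.00
; layer 4
G0 Z9.50
G0 X22.00 Y11.00
G1 X16.50 Y20.53
G1 X5.50 Y20.53
G1 X0.00 Y11.00
G1 X5.50 Y1.47
G1 X16.50 Y1.47
G1 X22.00 Y11.00
; layer 5
G0 Z11.88
G0 X22.00 Y11.00
G1 X16.50 Y20.53
G1 X5.50 Y20.53
G1 X0.00 Y11.00
G1 X5.50 Y1.47
G1 X16.50 Y1.47
G1 X22.00 Y11.00
; layer 6
G0 Z14.25
G0 X22.00 Y11.00
G1 X16.50 Y20.53
G1 X5.50 Y20.53
G1 X0.00 Y11.00
G1 X5.50 Y1.47
G1 X16.50 Y1.47
G1 X22.00 Y11.00
; layer 7
G0 Z16.62
G0 X22.00 Y11.00
G1 X16.50 Y20.53
G1 X5.50 Y20.53
G1 X0.00 Y11.00
G1 X5.50 Y1.47
G1 X16.50 Y1.47
G1 X22.00 Y11.00
; layer 8
G0 Z19.00
G0 X22.00 Y11.00
G1 X16.50 Y20.53
G1 X5.50 Y20.53
G1 X0.00 Y11.00
G1 X5.50 Y1.47
G1 X16.50 Y1.47
G1 X22.00 Y11.00
M2 ; end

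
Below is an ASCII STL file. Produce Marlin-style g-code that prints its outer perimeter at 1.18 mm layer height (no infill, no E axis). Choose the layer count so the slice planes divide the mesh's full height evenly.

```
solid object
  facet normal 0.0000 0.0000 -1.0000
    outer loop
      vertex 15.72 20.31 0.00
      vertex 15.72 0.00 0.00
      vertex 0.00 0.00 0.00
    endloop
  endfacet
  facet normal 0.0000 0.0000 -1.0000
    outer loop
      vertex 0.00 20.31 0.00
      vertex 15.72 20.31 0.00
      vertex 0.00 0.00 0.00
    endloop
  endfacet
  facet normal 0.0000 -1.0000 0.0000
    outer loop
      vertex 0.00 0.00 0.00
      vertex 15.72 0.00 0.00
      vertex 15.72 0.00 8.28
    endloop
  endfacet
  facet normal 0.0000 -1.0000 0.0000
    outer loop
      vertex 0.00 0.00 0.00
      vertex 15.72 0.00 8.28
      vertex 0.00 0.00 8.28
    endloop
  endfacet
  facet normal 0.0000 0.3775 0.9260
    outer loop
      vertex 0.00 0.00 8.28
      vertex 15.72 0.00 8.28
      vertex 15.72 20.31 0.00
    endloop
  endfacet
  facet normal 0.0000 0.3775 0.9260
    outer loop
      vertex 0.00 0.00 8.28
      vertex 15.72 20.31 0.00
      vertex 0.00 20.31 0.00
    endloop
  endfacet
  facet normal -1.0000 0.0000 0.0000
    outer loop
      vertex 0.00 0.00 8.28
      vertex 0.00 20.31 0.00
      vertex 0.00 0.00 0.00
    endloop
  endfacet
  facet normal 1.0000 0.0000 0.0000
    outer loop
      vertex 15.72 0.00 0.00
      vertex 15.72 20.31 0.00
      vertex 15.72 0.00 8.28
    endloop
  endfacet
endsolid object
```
; perimeter-only toolpath
G21 ; units = mm
G90 ; absolute positioning
G28 ; home
; layer 1
G0 Z1.18
G0 X0.00 Y0.00
G1 X15.72 Y0.00
G1 X15.72 Y17.41
G1 X0.00 Y17.41
G1 X0.00 Y0.00
; layer 2
G0 Z2.37
G0 X0.00 Y0.00
G1 X15.72 Y0.00
G1 X15.72 Y14.51
G1 X0.00 Y14.51
G1 X0.00 Y0.00
; layer 3
G0 Z3.55
G0 X0.00 Y0.00
G1 X15.72 Y0.00
G1 X15.72 Y11.61
G1 X0.00 Y11.61
G1 X0.00 Y0.00
; layer 4
G0 Z4.73
G0 X0.00 Y0.00
G1 X15.72 Y0.00
G1 X15.72 Y8.70
G1 X0.00 Y8.70
G1 X0.00 Y0.00
; layer 5
G0 Z5.91
G0 X0.00 Y0.00
G1 X15.72 Y0.00
G1 X15.72 Y5.80
G1 X0.00 Y5.80
G1 X0.00 Y0.00
; layer 6
G0 Z7.10
G0 X0.00 Y0.00
G1 X15.72 Y0.00
G1 X15.72 Y2.90
G1 X0.00 Y2.90
G1 X0.00 Y0.00
M2 ; end

The solid is a wedge (ramp): 15.7 × 20.3 mm base, rising to 8.28 mm along the y=0 edge and sloping linearly to z=0 at y=20.3. Slicing at Δz = 1.18 mm — 7 equal slices spanning the solid's height, so layer i sits at z = i·h/7 — gives 6 non-empty perimeters. Each is a 4-segment closed polygon; G0 lifts to the layer z and rapids to the start vertex, then G1 traces the edges. The cross-section shrinks linearly with z (the slice at the apex is degenerate and omitted).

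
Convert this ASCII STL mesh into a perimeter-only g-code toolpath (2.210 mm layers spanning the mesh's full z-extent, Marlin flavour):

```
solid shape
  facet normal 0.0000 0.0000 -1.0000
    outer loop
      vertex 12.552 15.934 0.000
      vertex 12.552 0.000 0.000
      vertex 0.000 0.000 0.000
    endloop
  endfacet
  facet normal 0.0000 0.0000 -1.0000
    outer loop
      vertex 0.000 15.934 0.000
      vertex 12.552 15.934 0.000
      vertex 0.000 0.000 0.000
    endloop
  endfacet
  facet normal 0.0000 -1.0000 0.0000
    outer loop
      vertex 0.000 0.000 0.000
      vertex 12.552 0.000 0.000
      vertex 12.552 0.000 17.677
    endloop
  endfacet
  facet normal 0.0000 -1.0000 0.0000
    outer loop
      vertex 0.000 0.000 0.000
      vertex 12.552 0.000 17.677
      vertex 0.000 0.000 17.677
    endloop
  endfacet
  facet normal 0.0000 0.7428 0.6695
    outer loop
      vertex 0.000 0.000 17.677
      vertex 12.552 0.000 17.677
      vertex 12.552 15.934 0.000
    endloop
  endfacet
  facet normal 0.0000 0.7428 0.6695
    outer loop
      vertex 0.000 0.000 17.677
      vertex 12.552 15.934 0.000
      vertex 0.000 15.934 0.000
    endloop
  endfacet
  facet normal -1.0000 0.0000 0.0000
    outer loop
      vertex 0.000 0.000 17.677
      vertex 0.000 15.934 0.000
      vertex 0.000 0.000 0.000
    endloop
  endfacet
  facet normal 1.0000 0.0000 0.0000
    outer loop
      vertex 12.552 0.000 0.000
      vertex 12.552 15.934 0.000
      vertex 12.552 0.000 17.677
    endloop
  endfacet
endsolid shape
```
; perimeter-only toolpath
G21 ; units = mm
G90 ; absolute positioning
G28 ; home
; layer 1
G0 Z2.210
G0 X0.000 Y0.000
G1 X12.552 Y0.000
G1 X12.552 Y13.942
G1 X0.000 Y13.942
G1 X0.000 Y0.000
; layer 2
G0 Z4.419
G0 X0.000 Y0.000
G1 X12.552 Y0.000
G1 X12.552 Y11.950
G1 X0.000 Y11.950
G1 X0.000 Y0.000
; layer 3
G0 Z6.629
G0 X0.000 Y0.000
G1 X12.552 Y0.000
G1 X12.552 Y9.959
G1 X0.000 Y9.959
G1 X0.000 Y0.000
; layer 4
G0 Z8.838
G0 X0.000 Y0.000
G1 X12.552 Y0.000
G1 X12.552 Y7.967
G1 X0.000 Y7.967
G1 X0.000 Y0.000
; layer 5
G0 Z11.048
G0 X0.000 Y0.000
G1 X12.552 Y0.000
G1 X12.552 Y5.975
G1 X0.000 Y5.975
G1 X0.000 Y0.000
; layer 6
G0 Z13.258
G0 X0.000 Y0.000
G1 X12.552 Y0.000
G1 X12.552 Y3.983
G1 X0.000 Y3.983
G1 X0.000 Y0.000
; layer 7
G0 Z15.467
G0 X0.000 Y0.000
G1 X12.552 Y0.000
G1 X12.552 Y1.992
G1 X0.000 Y1.992
G1 X0.000 Y0.000
M2 ; end

The solid is a wedge (ramp): 12.6 × 15.9 mm base, rising to 17.7 mm along the y=0 edge and sloping linearly to z=0 at y=15.9. Slicing at Δz = 2.210 mm — 8 equal slices spanning the solid's height, so layer i sits at z = i·h/8 — gives 7 non-empty perimeters. Each is a 4-segment closed polygon; G0 lifts to the layer z and rapids to the start vertex, then G1 traces the edges. The cross-section shrinks linearly with z (the slice at the apex is degenerate and omitted).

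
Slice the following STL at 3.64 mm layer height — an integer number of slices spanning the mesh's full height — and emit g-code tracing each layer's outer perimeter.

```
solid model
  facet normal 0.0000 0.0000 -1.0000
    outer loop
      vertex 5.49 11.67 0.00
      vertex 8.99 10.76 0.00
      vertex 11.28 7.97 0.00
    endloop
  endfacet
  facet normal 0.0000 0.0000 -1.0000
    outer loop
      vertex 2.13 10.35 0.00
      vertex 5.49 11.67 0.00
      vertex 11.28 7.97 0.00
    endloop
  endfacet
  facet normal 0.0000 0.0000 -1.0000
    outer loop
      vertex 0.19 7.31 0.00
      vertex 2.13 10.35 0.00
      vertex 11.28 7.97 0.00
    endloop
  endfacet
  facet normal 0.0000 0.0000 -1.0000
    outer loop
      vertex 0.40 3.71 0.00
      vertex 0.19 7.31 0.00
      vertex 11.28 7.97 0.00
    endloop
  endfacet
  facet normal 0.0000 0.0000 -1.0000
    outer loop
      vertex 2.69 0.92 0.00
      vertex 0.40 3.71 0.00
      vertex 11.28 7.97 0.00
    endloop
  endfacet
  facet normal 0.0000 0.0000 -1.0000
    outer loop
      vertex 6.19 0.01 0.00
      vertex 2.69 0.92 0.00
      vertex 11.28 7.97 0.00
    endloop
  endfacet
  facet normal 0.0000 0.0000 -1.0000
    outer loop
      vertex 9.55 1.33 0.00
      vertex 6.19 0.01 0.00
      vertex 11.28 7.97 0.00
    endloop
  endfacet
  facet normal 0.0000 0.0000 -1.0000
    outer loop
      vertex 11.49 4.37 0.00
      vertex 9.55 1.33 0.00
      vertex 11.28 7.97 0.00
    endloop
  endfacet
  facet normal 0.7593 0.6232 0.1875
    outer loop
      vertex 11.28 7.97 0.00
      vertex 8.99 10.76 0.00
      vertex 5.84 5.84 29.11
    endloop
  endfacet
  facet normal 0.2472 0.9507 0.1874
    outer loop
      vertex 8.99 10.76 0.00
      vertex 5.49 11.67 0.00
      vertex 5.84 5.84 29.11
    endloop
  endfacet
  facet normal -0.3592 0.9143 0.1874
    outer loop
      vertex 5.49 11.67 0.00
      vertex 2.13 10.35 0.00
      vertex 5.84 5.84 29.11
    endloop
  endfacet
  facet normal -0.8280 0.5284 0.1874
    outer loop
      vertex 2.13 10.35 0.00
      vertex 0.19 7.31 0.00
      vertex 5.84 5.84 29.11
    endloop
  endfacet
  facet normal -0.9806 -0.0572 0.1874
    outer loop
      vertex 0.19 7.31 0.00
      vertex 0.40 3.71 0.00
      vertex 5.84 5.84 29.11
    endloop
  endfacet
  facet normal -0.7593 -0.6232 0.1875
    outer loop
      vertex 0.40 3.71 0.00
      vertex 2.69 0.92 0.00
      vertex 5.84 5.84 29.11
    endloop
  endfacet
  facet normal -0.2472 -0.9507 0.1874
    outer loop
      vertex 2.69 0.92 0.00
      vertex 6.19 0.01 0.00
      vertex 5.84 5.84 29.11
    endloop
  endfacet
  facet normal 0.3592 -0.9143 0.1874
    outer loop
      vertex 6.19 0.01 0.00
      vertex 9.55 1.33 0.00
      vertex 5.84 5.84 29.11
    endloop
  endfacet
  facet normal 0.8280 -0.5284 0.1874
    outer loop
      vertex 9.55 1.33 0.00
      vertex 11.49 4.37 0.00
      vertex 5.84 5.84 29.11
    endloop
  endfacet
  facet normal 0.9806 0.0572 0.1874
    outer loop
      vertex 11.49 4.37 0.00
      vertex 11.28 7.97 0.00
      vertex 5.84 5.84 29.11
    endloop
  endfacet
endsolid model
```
; perimeter-only toolpath
G21 ; units = mm
G90 ; absolute positioning
G28 ; home
; layer 1
G0 Z3.64
G0 X10.60 Y7.70
G1 X8.60 Y10.14
G1 X5.53 Y10.94
G1 X2.59 Y9.79
G1 X0.90 Y7.13
G1 X1.08 Y3.98
G1 X3.08 Y1.54
G1 X6.15 Y0.74
G1 X9.09 Y1.89
G1 X10.78 Y4.55
G1 X10.60 Y7.70
; layer 2
G0 Z7.28
G0 X9.92 Y7.44
G1 X8.20 Y9.53
G1 X5.58 Y10.21
G1 X3.06 Y9.22
G1 X1.60 Y6.94
G1 X1.76 Y4.24
G1 X3.48 Y2.15
G1 X6.10 Y1.47
G1 X8.62 Y2.46
G1 X10.08 Y4.74
G1 X9.92 Y7.44
; layer 3
G0 Z10.92
G0 X9.24 Y7.17
G1 X7.81 Y8.91
G1 X5.62 Y9.48
G1 X3.52 Y8.66
G1 X2.31 Y6.76
G1 X2.44 Y4.51
G1 X3.87 Y2.77
G1 X6.06 Y2.20
G1 X8.16 Y3.02
G1 X9.37 Y4.92
G1 X9.24 Y7.17
; layer 4
G0 Z14.55
G0 X8.56 Y6.90
G1 X7.42 Y8.30
G1 X5.67 Y8.75
G1 X3.98 Y8.09
G1 X3.02 Y6.57
G1 X3.12 Y4.78
G1 X4.26 Y3.38
G1 X6.02 Y2.92
G1 X7.70 Y3.58
G1 X8.66 Y5.11
G1 X8.56 Y6.90
; layer 5
G0 Z18.19
G0 X7.88 Y6.64
G1 X7.02 Y7.68
G1 X5.71 Y8.03
G1 X4.45 Y7.53
G1 X3.72 Y6.39
G1 X3.80 Y5.04
G1 X4.66 Y4.00
G1 X5.97 Y3.65
G1 X7.23 Y4.15
G1 X7.96 Y5.29
G1 X7.88 Y6.64
; layer 6
G0 Z21.83
G0 X7.20 Y6.37
G1 X6.63 Y7.07
G1 X5.75 Y7.30
G1 X4.91 Y6.97
G1 X4.43 Y6.21
G1 X4.48 Y5.31
G1 X5.05 Y4.61
G1 X5.93 Y4.38
G1 X6.77 Y4.71
G1 X7.25 Y5.47
G1 X7.20 Y6.37
; layer 7
G0 Z25.47
G0 X6.52 Y6.11
G1 X6.23 Y6.46
G1 X5.80 Y6.57
G1 X5.38 Y6.40
G1 X5.13 Y6.02
G1 X5.16 Y5.57
G1 X5.45 Y5.22
G1 X5.88 Y5.11
G1 X6.30 Y5.28
G1 X6.55 Y5.66
G1 X6.52 Y6.11
M2 ; end

The solid is a regular 10-sided pyramid, base circumscribed radius ≈ 5.84 mm, apex at z ≈ 29.1 mm. Slicing at Δz = 3.64 mm — 8 equal slices spanning the solid's height, so layer i sits at z = i·h/8 — gives 7 non-empty perimeters. Each is a 10-segment closed polygon; G0 lifts to the layer z and rapids to the start vertex, then G1 traces the edges. The cross-section shrinks linearly with z (the slice at the apex is degenerate and omitted).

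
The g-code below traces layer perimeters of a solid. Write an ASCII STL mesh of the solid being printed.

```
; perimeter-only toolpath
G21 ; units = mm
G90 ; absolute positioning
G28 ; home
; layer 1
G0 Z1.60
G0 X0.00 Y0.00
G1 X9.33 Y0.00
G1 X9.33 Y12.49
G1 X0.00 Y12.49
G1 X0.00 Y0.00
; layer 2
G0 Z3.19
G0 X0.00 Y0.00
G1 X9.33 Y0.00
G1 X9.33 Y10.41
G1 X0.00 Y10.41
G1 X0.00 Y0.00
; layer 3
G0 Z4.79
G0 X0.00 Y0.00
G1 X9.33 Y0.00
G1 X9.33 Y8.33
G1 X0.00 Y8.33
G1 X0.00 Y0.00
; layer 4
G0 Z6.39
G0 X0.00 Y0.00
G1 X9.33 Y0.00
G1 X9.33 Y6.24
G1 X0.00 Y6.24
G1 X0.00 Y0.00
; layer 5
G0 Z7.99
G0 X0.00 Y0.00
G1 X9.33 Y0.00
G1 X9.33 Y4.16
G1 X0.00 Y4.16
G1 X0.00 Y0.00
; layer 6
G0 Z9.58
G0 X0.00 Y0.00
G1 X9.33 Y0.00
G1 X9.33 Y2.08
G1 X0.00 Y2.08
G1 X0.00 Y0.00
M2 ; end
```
solid part
  facet normal 0.0000 0.0000 -1.0000
    outer loop
      vertex 9.33 14.57 0.00
      vertex 9.33 0.00 0.00
      vertex 0.00 0.00 0.00
    endloop
  endfacet
  facet normal 0.0000 0.0000 -1.0000
    outer loop
      vertex 0.00 14.57 0.00
      vertex 9.33 14.57 0.00
      vertex 0.00 0.00 0.00
    endloop
  endfacet
  facet normal 0.0000 -1.0000 0.0000
    outer loop
      vertex 0.00 0.00 0.00
      vertex 9.33 0.00 0.00
      vertex 9.33 0.00 11.18
    endloop
  endfacet
  facet normal 0.0000 -1.0000 0.0000
    outer loop
      vertex 0.00 0.00 0.00
      vertex 9.33 0.00 11.18
      vertex 0.00 0.00 11.18
    endloop
  endfacet
  facet normal 0.0000 0.6088 0.7934
    outer loop
      vertex 0.00 0.00 11.18
      vertex 9.33 0.00 11.18
      vertex 9.33 14.57 0.00
    endloop
  endfacet
  facet normal 0.0000 0.6088 0.7934
    outer loop
      vertex 0.00 0.00 11.18
      vertex 9.33 14.57 0.00
      vertex 0.00 14.57 0.00
    endloop
  endfacet
  facet normal -1.0000 0.0000 0.0000
    outer loop
      vertex 0.00 0.00 11.18
      vertex 0.00 14.57 0.00
      vertex 0.00 0.00 0.00
    endloop
  endfacet
  facet normal 1.0000 0.0000 0.0000
    outer loop
      vertex 9.33 0.00 0.00
      vertex 9.33 14.57 0.00
      vertex 9.33 0.00 11.18
    endloop
  endfacet
endsolid part

The G0 Z moves step by Δz≈1.60 mm. The G1 loops shrink linearly with z, so the solid tapers from its base footprint up to z≈11.2. Closing with a flat bottom cap and the tapered top and triangulating gives 8 facets — a wedge (ramp): 9.33 × 14.6 mm base, rising to 11.2 mm along the y=0 edge and sloping linearly to z=0 at y=14.6.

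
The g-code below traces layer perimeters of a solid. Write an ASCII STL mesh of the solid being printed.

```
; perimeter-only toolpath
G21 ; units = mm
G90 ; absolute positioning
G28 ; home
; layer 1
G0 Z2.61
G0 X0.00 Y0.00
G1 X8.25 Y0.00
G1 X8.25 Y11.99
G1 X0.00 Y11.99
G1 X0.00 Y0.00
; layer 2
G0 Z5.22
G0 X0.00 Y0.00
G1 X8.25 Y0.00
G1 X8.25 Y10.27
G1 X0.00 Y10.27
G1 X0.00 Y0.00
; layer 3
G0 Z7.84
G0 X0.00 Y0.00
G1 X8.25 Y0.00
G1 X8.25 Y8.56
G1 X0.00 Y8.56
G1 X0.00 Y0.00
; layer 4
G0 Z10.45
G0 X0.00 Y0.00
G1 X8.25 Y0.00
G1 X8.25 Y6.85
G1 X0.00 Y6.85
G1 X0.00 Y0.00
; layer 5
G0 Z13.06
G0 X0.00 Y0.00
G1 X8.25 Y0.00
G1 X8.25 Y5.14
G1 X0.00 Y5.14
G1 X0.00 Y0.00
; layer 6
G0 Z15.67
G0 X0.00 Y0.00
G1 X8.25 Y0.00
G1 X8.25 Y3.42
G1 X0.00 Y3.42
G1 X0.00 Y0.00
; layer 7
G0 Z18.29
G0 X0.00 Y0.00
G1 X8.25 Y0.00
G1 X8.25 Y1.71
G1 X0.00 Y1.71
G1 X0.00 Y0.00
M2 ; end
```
solid part
  facet normal 0.0000 0.0000 -1.0000
    outer loop
      vertex 8.25 13.70 0.00
      vertex 8.25 0.00 0.00
      vertex 0.00 0.00 0.00
    endloop
  endfacet
  facet normal 0.0000 0.0000 -1.0000
    outer loop
      vertex 0.00 13.70 0.00
      vertex 8.25 13.70 0.00
      vertex 0.00 0.00 0.00
    endloop
  endfacet
  facet normal 0.0000 -1.0000 0.0000
    outer loop
      vertex 0.00 0.00 0.00
      vertex 8.25 0.00 0.00
      vertex 8.25 0.00 20.90
    endloop
  endfacet
  facet normal 0.0000 -1.0000 0.0000
    outer loop
      vertex 0.00 0.00 0.00
      vertex 8.25 0.00 20.90
      vertex 0.00 0.00 20.90
    endloop
  endfacet
  facet normal 0.0000 0.8363 0.5482
    outer loop
      vertex 0.00 0.00 20.90
      vertex 8.25 0.00 20.90
      vertex 8.25 13.70 0.00
    endloop
  endfacet
  facet normal 0.0000 0.8363 0.5482
    outer loop
      vertex 0.00 0.00 20.90
      vertex 8.25 13.70 0.00
      vertex 0.00 13.70 0.00
    endloop
  endfacet
  facet normal -1.0000 0.0000 0.0000
    outer loop
      vertex 0.00 0.00 20.90
      vertex 0.00 13.70 0.00
      vertex 0.00 0.00 0.00
    endloop
  endfacet
  facet normal 1.0000 0.0000 0.0000
    outer loop
      vertex 8.25 0.00 0.00
      vertex 8.25 13.70 0.00
      vertex 8.25 0.00 20.90
    endloop
  endfacet
endsolid part

The G0 Z moves step by Δz≈2.61 mm. The G1 loops shrink linearly with z, so the solid tapers from its base footprint up to z≈20.9. Closing with a flat bottom cap and the tapered top and triangulating gives 8 facets — a wedge (ramp): 8.25 × 13.7 mm base, rising to 20.9 mm along the y=0 edge and sloping linearly to z=0 at y=13.7.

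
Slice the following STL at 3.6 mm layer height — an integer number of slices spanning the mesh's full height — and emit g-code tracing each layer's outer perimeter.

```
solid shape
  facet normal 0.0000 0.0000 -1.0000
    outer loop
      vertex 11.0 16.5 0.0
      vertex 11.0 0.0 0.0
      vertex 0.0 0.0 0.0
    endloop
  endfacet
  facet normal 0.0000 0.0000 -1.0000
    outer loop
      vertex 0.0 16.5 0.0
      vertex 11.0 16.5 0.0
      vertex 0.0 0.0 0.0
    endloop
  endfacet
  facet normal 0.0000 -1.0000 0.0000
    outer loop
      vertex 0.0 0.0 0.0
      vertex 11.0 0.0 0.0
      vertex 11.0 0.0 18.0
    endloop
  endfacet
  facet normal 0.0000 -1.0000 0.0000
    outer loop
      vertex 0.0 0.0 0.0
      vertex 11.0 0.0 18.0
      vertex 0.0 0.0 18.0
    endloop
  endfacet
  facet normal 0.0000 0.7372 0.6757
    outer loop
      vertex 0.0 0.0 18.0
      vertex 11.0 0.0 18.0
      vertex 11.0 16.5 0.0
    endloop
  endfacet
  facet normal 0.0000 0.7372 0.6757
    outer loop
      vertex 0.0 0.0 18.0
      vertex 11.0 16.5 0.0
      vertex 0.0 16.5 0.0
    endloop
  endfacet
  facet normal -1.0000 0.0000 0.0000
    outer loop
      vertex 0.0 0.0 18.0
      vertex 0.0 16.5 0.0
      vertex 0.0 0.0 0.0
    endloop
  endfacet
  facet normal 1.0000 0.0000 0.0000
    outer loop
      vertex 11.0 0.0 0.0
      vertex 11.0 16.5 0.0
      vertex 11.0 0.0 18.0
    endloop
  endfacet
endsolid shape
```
; perimeter-only toolpath
G21 ; units = mm
G90 ; absolute positioning
G28 ; home
; layer 1
G0 Z3.6
G0 X0.0 Y0.0
G1 X11.0 Y0.0
G1 X11.0 Y13.2
G1 X0.0 Y13.2
G1 X0.0 Y0.0
; layer 2
G0 Z7.2
G0 X0.0 Y0.0
G1 X11.0 Y0.0
G1 X11.0 Y9.9
G1 X0.0 Y9.9
G1 X0.0 Y0.0
; layer 3
G0 Z10.8
G0 X0.0 Y0.0
G1 X11.0 Y0.0
G1 X11.0 Y6.6
G1 X0.0 Y6.6
G1 X0.0 Y0.0
; layer 4
G0 Z14.4
G0 X0.0 Y0.0
G1 X11.0 Y0.0
G1 X11.0 Y3.3
G1 X0.0 Y3.3
G1 X0.0 Y0.0
M2 ; end

The solid is a wedge (ramp): 11 × 16.5 mm base, rising to 18 mm along the y=0 edge and sloping linearly to z=0 at y=16.5. Slicing at Δz = 3.6 mm — 5 equal slices spanning the solid's height, so layer i sits at z = i·h/5 — gives 4 non-empty perimeters. Each is a 4-segment closed polygon; G0 lifts to the layer z and rapids to the start vertex, then G1 traces the edges. The cross-section shrinks linearly with z (the slice at the apex is degenerate and omitted).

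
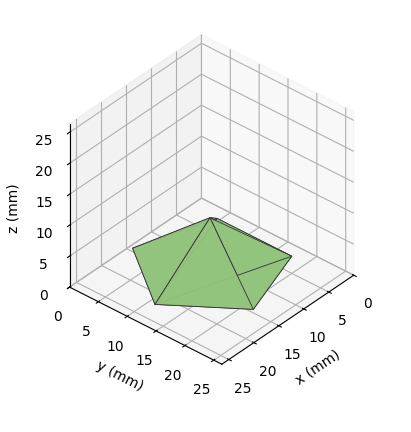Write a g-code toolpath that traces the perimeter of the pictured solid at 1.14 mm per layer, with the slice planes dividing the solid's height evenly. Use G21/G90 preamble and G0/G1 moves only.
Reading the render: the shape is a regular 5-sided pyramid, base circumscribed radius ≈ 11 mm, apex at z ≈ 8 mm (dimensions read to the nearest mm from the axis ticks). For the g-code, the solid's height is divided into equal slices at the stated Δz and each level perimeter traced with G1 moves after a G0 lift.

; perimeter-only toolpath
G21 ; units = mm
G90 ; absolute positioning
G28 ; home
; layer 1
G0 Z1.14
G0 X20.43 Y11.00
G1 X13.91 Y19.97
G1 X3.37 Y16.55
G1 X3.37 Y5.45
G1 X13.91 Y2.03
G1 X20.43 Y11.00
; layer 2
G0 Z2.29
G0 X18.86 Y11.00
G1 X13.43 Y18.47
G1 X4.64 Y15.62
G1 X4.64 Y6.38
G1 X13.43 Y3.53
G1 X18.86 Y11.00
; layer 3
G0 Z3.43
G0 X17.29 Y11.00
G1 X12.94 Y16.98
G1 X5.91 Y14.70
G1 X5.91 Y7.30
G1 X12.94 Y5.02
G1 X17.29 Y11.00
; layer 4
G0 Z4.57
G0 X15.71 Y11.00
G1 X12.46 Y15.48
G1 X7.19 Y13.77
G1 X7.19 Y8.23
G1 X12.46 Y6.52
G1 X15.71 Y11.00
; layer 5
G0 Z5.71
G0 X14.14 Y11.00
G1 X11.97 Y13.99
G1 X8.46 Y12.85
G1 X8.46 Y9.15
G1 X11.97 Y8.01
G1 X14.14 Y11.00
; layer 6
G0 Z6.86
G0 X12.57 Y11.00
G1 X11.49 Y12.49
G1 X9.73 Y11.92
G1 X9.73 Y10.08
G1 X11.49 Y9.51
G1 X12.57 Y11.00
M2 ; end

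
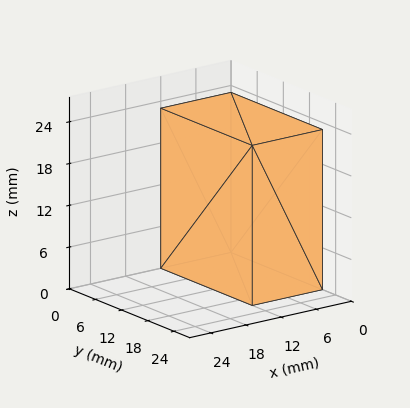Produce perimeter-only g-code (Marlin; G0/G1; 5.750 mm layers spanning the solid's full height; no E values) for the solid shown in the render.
Reading the render: the shape is a rectangular box, roughly 12 × 21 mm footprint and 23 mm tall (dimensions read to the nearest mm from the axis ticks). For the g-code, the solid's height is divided into equal slices at the stated Δz and each level perimeter traced with G1 moves after a G0 lift.

; perimeter-only toolpath
G21 ; units = mm
G90 ; absolute positioning
G28 ; home
; layer 1
G0 Z5.750
G0 X0.000 Y0.000
G1 X12.000 Y0.000
G1 X12.000 Y21.000
G1 X0.000 Y21.000
G1 X0.000 Y0.000
; layer 2
G0 Z11.500
G0 X0.000 Y0.000
G1 X12.000 Y0.000
G1 X12.000 Y21.000
G1 X0.000 Y21.000
G1 X0.000 Y0.000
; layer 3
G0 Z17.250
G0 X0.000 Y0.000
G1 X12.000 Y0.000
G1 X12.000 Y21.000
G1 X0.000 Y21.000
G1 X0.000 Y0.000
; layer 4
G0 Z23.000
G0 X0.000 Y0.000
G1 X12.000 Y0.000
G1 X12.000 Y21.000
G1 X0.000 Y21.000
G1 X0.000 Y0.000
M2 ; end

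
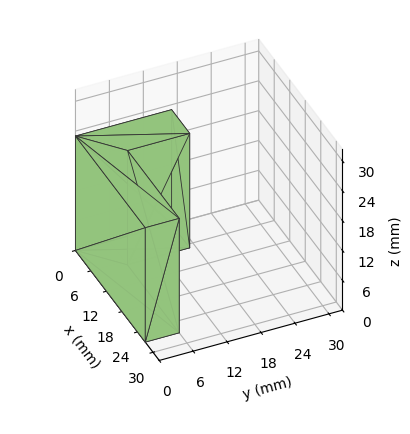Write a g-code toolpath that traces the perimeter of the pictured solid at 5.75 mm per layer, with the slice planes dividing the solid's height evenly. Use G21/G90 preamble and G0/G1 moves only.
Reading the render: the shape is an L-shaped prism: outer 27 × 17 mm, arm thicknesses ≈ 6 mm (horizontal) and 7 mm (vertical), extruded 23 mm in z (dimensions read to the nearest mm from the axis ticks). For the g-code, the solid's height is divided into equal slices at the stated Δz and each level perimeter traced with G1 moves after a G0 lift.

; perimeter-only toolpath
G21 ; units = mm
G90 ; absolute positioning
G28 ; home
; layer 1
G0 Z5.75
G0 X0.00 Y0.00
G1 X27.00 Y0.00
G1 X27.00 Y6.00
G1 X7.00 Y6.00
G1 X7.00 Y17.00
G1 X0.00 Y17.00
G1 X0.00 Y0.00
; layer 2
G0 Z11.50
G0 X0.00 Y0.00
G1 X27.00 Y0.00
G1 X27.00 Y6.00
G1 X7.00 Y6.00
G1 X7.00 Y17.00
G1 X0.00 Y17.00
G1 X0.00 Y0.00
; layer 3
G0 Z17.25
G0 X0.00 Y0.00
G1 X27.00 Y0.00
G1 X27.00 Y6.00
G1 X7.00 Y6.00
G1 X7.00 Y17.00
G1 X0.00 Y17.00
G1 X0.00 Y0.00
; layer 4
G0 Z23.00
G0 X0.00 Y0.00
G1 X27.00 Y0.00
G1 X27.00 Y6.00
G1 X7.00 Y6.00
G1 X7.00 Y17.00
G1 X0.00 Y17.00
G1 X0.00 Y0.00
M2 ; end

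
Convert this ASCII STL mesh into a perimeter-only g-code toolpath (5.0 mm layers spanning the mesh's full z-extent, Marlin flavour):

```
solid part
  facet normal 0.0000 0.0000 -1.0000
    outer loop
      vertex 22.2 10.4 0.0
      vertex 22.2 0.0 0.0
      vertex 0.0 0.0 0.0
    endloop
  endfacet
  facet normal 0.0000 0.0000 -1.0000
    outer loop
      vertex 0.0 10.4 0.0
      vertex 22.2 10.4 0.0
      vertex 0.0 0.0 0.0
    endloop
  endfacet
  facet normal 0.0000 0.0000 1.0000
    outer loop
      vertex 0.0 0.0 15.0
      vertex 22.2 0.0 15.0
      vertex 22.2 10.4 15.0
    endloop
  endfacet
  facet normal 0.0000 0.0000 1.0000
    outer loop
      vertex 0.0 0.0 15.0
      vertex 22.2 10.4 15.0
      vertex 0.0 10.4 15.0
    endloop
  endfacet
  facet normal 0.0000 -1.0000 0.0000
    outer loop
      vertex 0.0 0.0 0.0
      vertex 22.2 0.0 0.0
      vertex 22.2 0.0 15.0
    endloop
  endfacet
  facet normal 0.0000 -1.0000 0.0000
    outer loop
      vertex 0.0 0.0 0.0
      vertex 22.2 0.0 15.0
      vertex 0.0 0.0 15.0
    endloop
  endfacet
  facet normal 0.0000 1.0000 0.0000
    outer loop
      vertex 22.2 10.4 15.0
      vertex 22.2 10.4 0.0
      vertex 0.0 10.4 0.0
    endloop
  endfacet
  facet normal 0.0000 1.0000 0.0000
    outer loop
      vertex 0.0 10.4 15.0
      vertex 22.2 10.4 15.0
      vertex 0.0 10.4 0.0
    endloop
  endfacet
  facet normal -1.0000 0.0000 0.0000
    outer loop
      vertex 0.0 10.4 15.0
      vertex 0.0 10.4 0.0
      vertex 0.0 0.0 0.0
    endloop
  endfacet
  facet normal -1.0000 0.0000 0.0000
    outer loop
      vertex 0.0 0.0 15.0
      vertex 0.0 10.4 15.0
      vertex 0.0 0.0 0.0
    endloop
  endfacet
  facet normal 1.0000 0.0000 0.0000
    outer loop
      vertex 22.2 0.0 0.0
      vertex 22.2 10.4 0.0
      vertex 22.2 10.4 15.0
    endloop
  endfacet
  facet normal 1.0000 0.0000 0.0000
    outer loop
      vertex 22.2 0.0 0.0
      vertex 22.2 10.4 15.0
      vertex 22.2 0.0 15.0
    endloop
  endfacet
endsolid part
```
; perimeter-only toolpath
G21 ; units = mm
G90 ; absolute positioning
G28 ; home
; layer 1
G0 Z5.0
G0 X0.0 Y0.0
G1 X22.2 Y0.0
G1 X22.2 Y10.4
G1 X0.0 Y10.4
G1 X0.0 Y0.0
; layer 2
G0 Z10.0
G0 X0.0 Y0.0
G1 X22.2 Y0.0
G1 X22.2 Y10.4
G1 X0.0 Y10.4
G1 X0.0 Y0.0
; layer 3
G0 Z15.0
G0 X0.0 Y0.0
G1 X22.2 Y0.0
G1 X22.2 Y10.4
G1 X0.0 Y10.4
G1 X0.0 Y0.0
M2 ; end

The solid is a rectangular box, roughly 22.2 × 10.4 mm footprint and 15 mm tall. Slicing at Δz = 5.0 mm — 3 equal slices spanning the solid's height, so layer i sits at z = i·h/3 — gives 3 non-empty perimeters. Each is a 4-segment closed polygon; G0 lifts to the layer z and rapids to the start vertex, then G1 traces the edges.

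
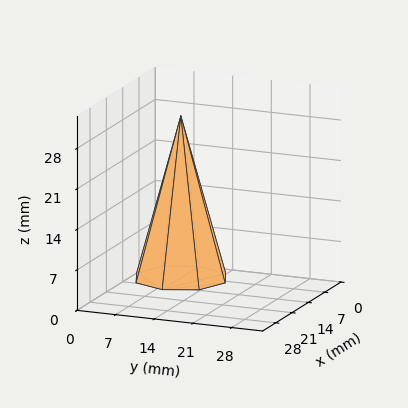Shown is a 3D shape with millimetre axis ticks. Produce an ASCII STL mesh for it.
Reading the render: the shape is a regular 8-sided pyramid, base circumscribed radius ≈ 8 mm, apex at z ≈ 28 mm (dimensions read to the nearest mm from the axis ticks). For the STL, each face is triangulated and given an outward normal.

solid part
  facet normal 0.0000 0.0000 -1.0000
    outer loop
      vertex 8.0 16.0 0.0
      vertex 13.7 13.7 0.0
      vertex 16.0 8.0 0.0
    endloop
  endfacet
  facet normal 0.0000 0.0000 -1.0000
    outer loop
      vertex 2.3 13.7 0.0
      vertex 8.0 16.0 0.0
      vertex 16.0 8.0 0.0
    endloop
  endfacet
  facet normal 0.0000 0.0000 -1.0000
    outer loop
      vertex 0.0 8.0 0.0
      vertex 2.3 13.7 0.0
      vertex 16.0 8.0 0.0
    endloop
  endfacet
  facet normal 0.0000 0.0000 -1.0000
    outer loop
      vertex 2.3 2.3 0.0
      vertex 0.0 8.0 0.0
      vertex 16.0 8.0 0.0
    endloop
  endfacet
  facet normal 0.0000 0.0000 -1.0000
    outer loop
      vertex 8.0 0.0 0.0
      vertex 2.3 2.3 0.0
      vertex 16.0 8.0 0.0
    endloop
  endfacet
  facet normal 0.0000 0.0000 -1.0000
    outer loop
      vertex 13.7 2.3 0.0
      vertex 8.0 0.0 0.0
      vertex 16.0 8.0 0.0
    endloop
  endfacet
  facet normal 0.8964 0.3617 0.2561
    outer loop
      vertex 16.0 8.0 0.0
      vertex 13.7 13.7 0.0
      vertex 8.0 8.0 28.0
    endloop
  endfacet
  facet normal 0.3617 0.8964 0.2561
    outer loop
      vertex 13.7 13.7 0.0
      vertex 8.0 16.0 0.0
      vertex 8.0 8.0 28.0
    endloop
  endfacet
  facet normal -0.3617 0.8964 0.2561
    outer loop
      vertex 8.0 16.0 0.0
      vertex 2.3 13.7 0.0
      vertex 8.0 8.0 28.0
    endloop
  endfacet
  facet normal -0.8964 0.3617 0.2561
    outer loop
      vertex 2.3 13.7 0.0
      vertex 0.0 8.0 0.0
      vertex 8.0 8.0 28.0
    endloop
  endfacet
  facet normal -0.8964 -0.3617 0.2561
    outer loop
      vertex 0.0 8.0 0.0
      vertex 2.3 2.3 0.0
      vertex 8.0 8.0 28.0
    endloop
  endfacet
  facet normal -0.3617 -0.8964 0.2561
    outer loop
      vertex 2.3 2.3 0.0
      vertex 8.0 0.0 0.0
      vertex 8.0 8.0 28.0
    endloop
  endfacet
  facet normal 0.3617 -0.8964 0.2561
    outer loop
      vertex 8.0 0.0 0.0
      vertex 13.7 2.3 0.0
      vertex 8.0 8.0 28.0
    endloop
  endfacet
  facet normal 0.8964 -0.3617 0.2561
    outer loop
      vertex 13.7 2.3 0.0
      vertex 16.0 8.0 0.0
      vertex 8.0 8.0 28.0
    endloop
  endfacet
endsolid part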